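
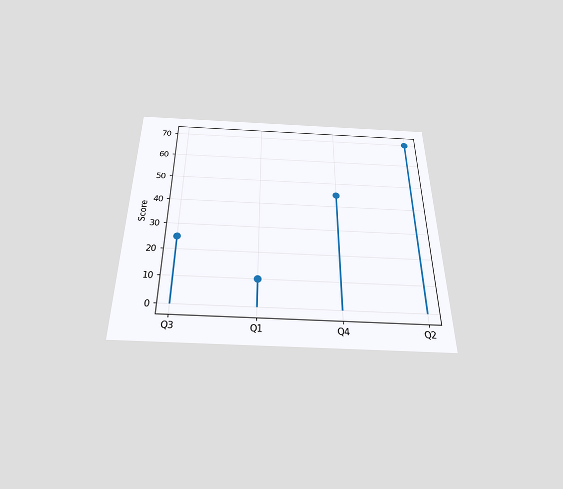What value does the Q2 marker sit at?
70

The chart is viewed slightly from below. The Q2 marker sits at 70.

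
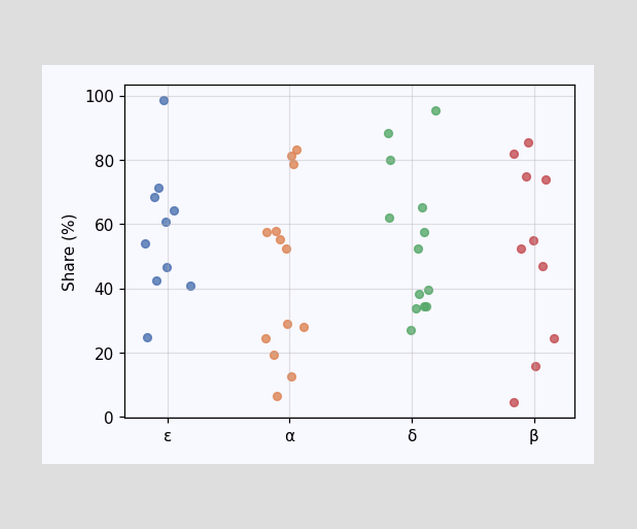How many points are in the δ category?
13

Counting the markers in the δ column gives 13.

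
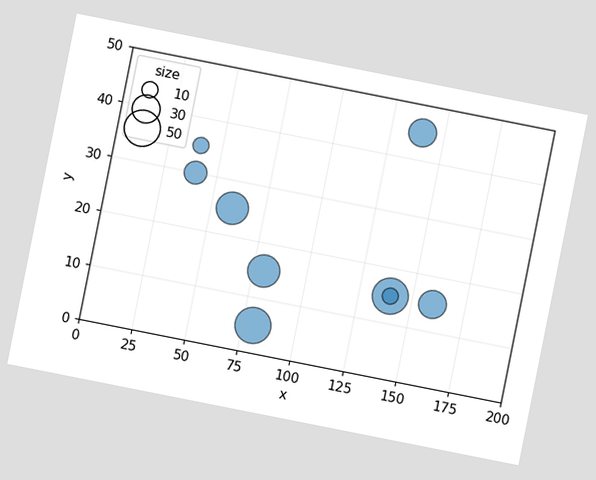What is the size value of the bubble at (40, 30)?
The chart is tilted about 11° clockwise. Matching the bubble at (40, 30) against the size legend gives 20.

20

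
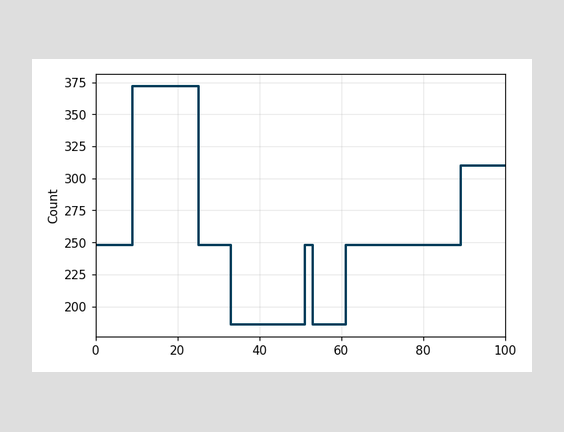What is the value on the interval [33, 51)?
186

On [33, 51) the step sits at 186.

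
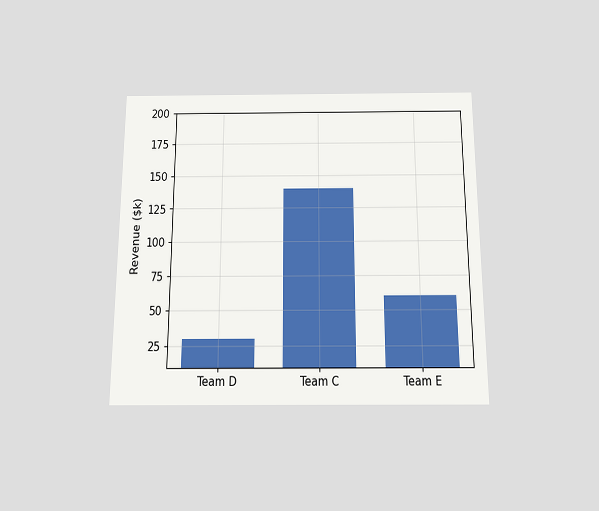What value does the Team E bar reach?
$60k

The chart is viewed slightly from below. Reading along the chart's y-axis, the Team E bar reaches $60k.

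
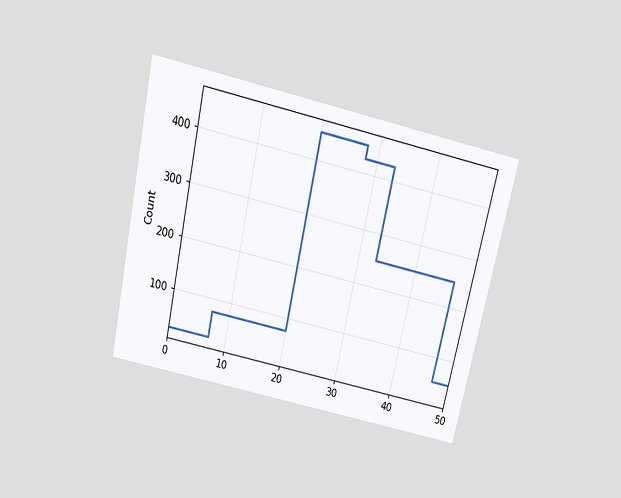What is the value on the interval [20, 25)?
The chart is tilted about 13° clockwise and viewed slightly from above. On [20, 25) the step sits at 450.

450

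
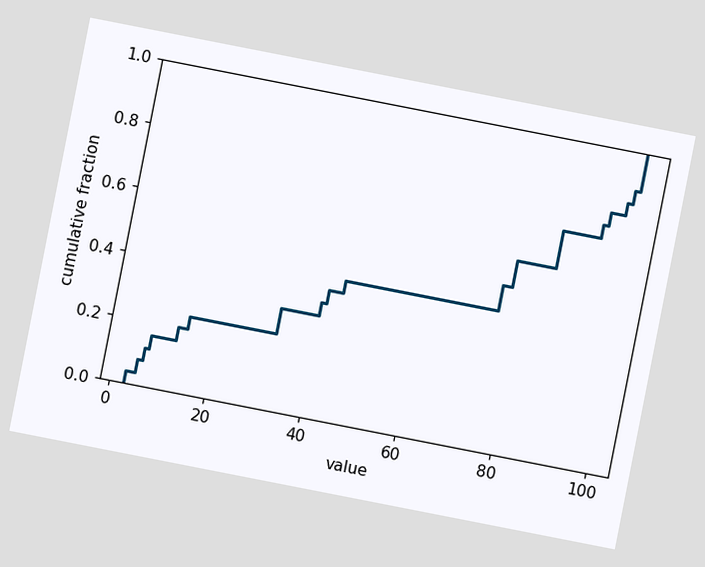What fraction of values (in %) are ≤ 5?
8%

The chart is tilted about 11° clockwise. At x=5 the ECDF step is at 8%.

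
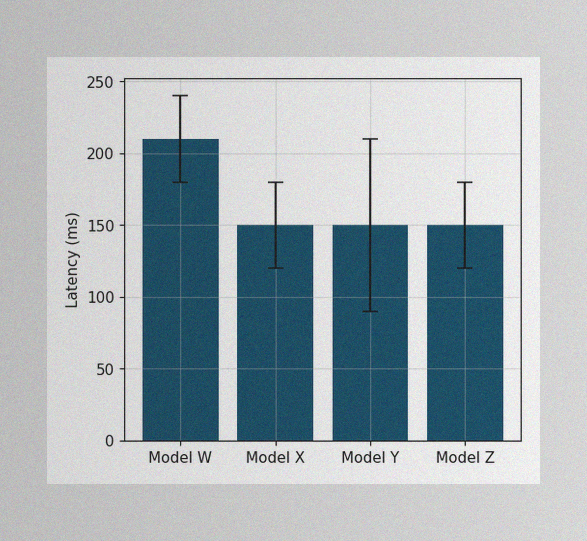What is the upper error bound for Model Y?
The image has some photo noise and uneven lighting. The Model Y bar's upper whisker reaches 210ms.

210ms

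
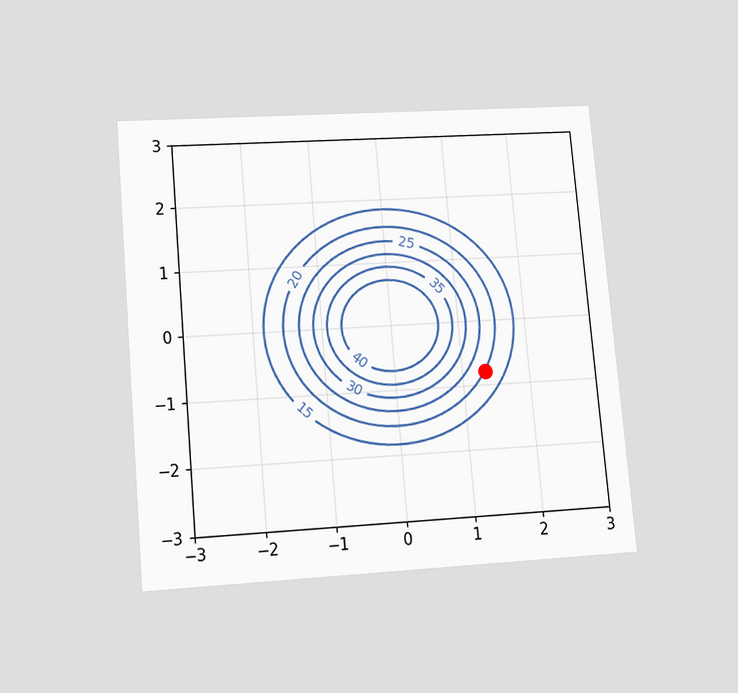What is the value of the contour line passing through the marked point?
20

The chart is tilted about 5° counter-clockwise and viewed slightly from below. The marked point sits on the contour labelled 20.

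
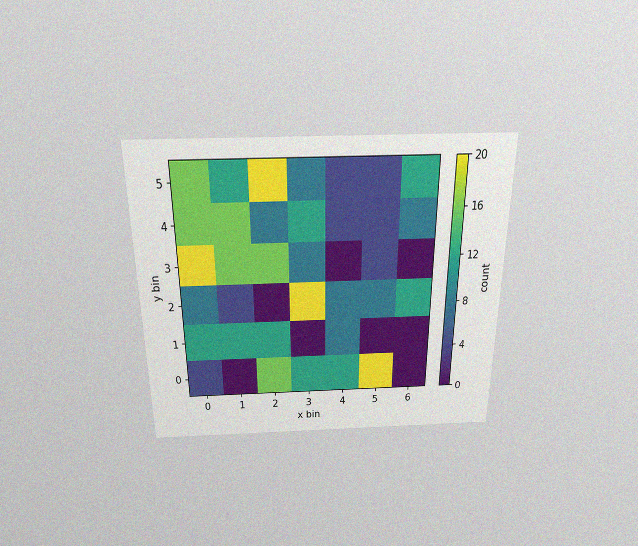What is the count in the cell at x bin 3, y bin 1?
The chart is viewed slightly from above, with some photo noise. Matching the cell (3, 1) against the colorbar gives 0.

0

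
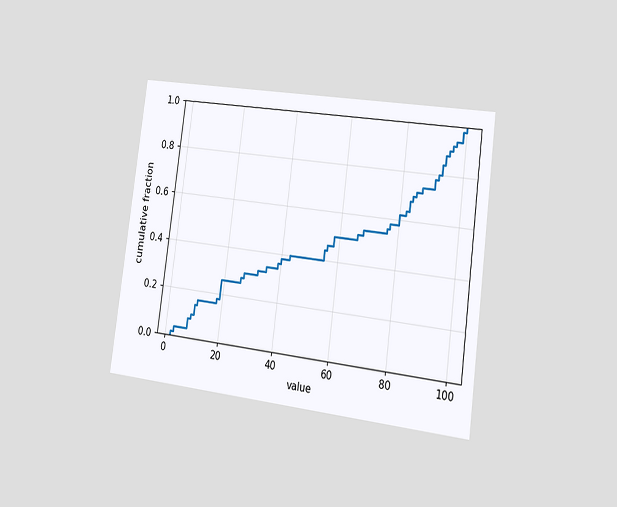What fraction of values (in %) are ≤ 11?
16%

The chart is tilted about 7° clockwise and viewed slightly from the right. At x=11 the ECDF step is at 16%.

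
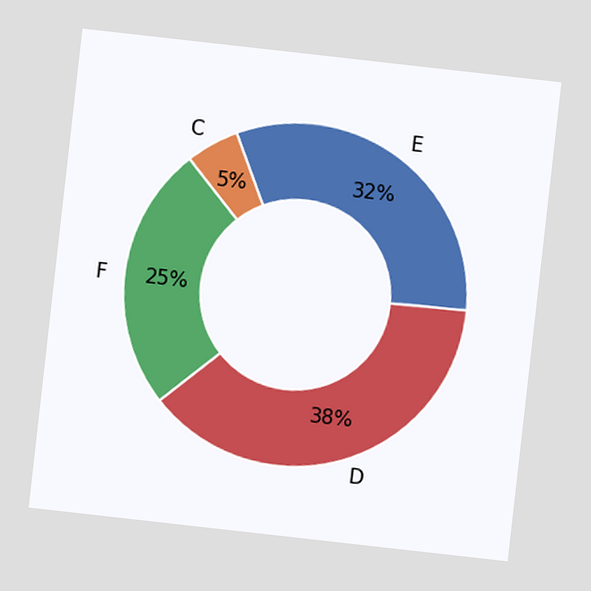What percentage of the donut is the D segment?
38%

The chart is tilted about 6° clockwise. The D segment takes up 38% of the ring.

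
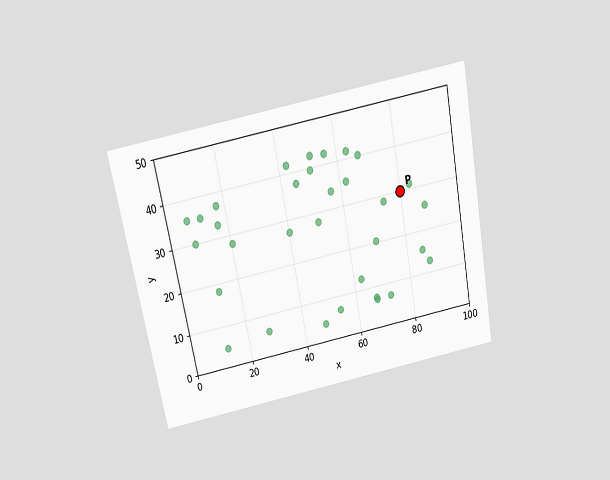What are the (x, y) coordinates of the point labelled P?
(80, 30)

The chart is tilted about 11° counter-clockwise and viewed slightly from above. Following the gridlines from P to each axis, P sits at (80, 30).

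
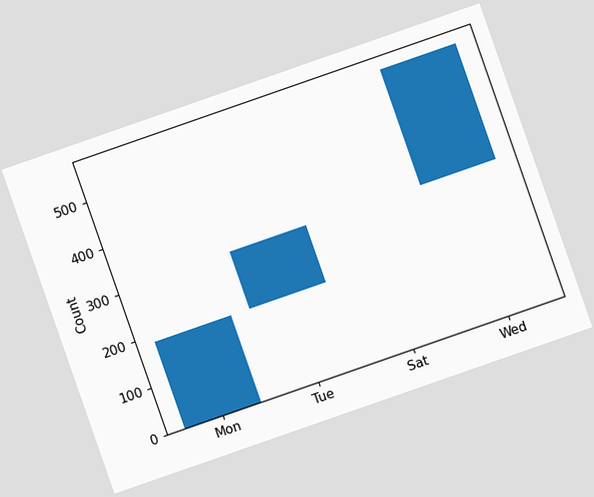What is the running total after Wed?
The chart is tilted about 19° counter-clockwise. After Wed the running total reaches 558.

558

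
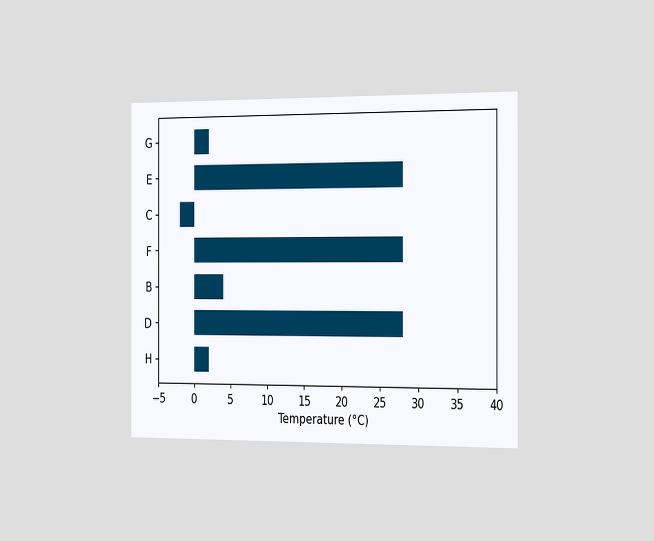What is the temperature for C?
The chart is viewed slightly from the right. Reading along the chart's x-axis, the C bar reaches -2°C.

-2°C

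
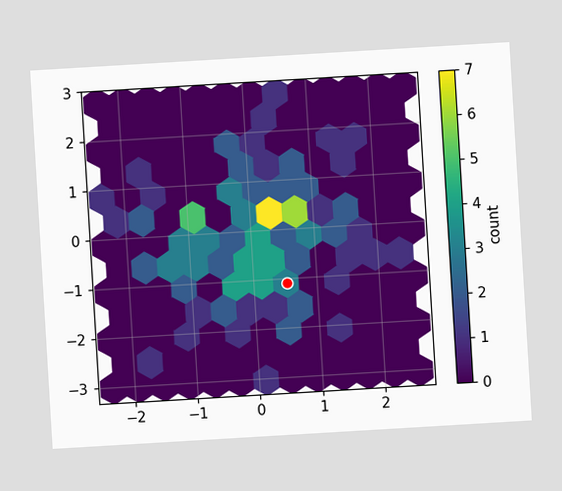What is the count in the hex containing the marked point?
3

The chart is tilted about 3° counter-clockwise. The marked hex reads 3 on the colorbar.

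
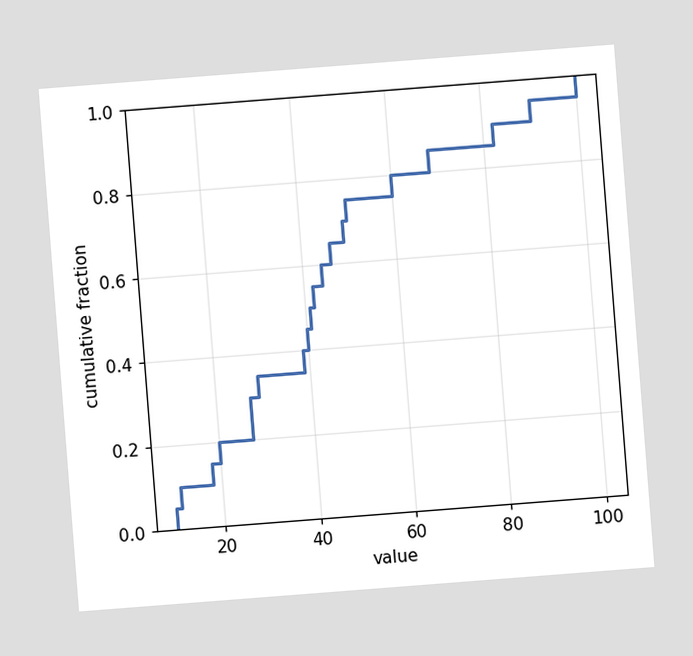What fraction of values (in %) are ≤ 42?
The chart is tilted about 4° counter-clockwise. At x=42 the ECDF step is at 55%.

55%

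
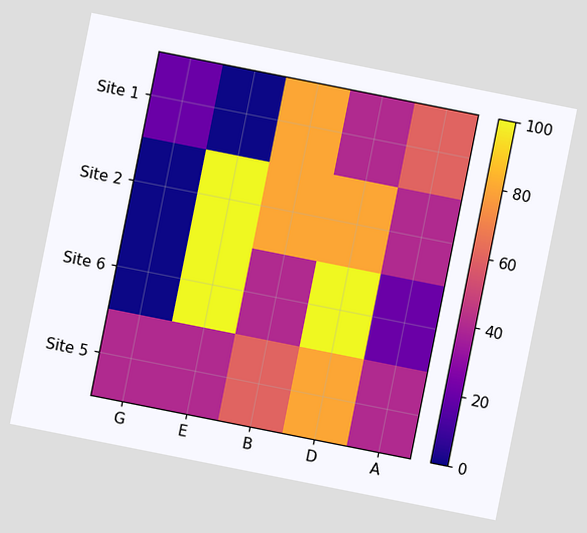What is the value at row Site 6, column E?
The chart is tilted about 11° clockwise. Matching cell (Site 6, E) against the colorbar gives 100.

100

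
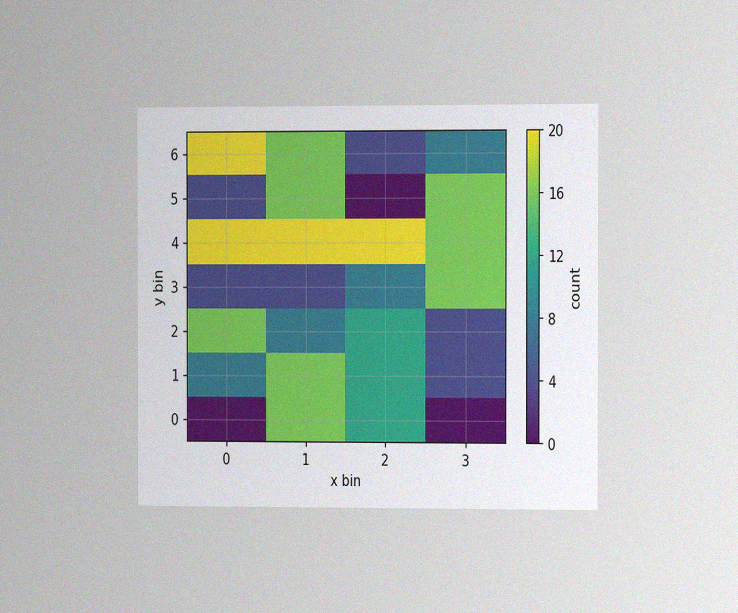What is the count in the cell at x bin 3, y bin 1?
4

The chart is viewed slightly from the right, with some photo noise. Matching the cell (3, 1) against the colorbar gives 4.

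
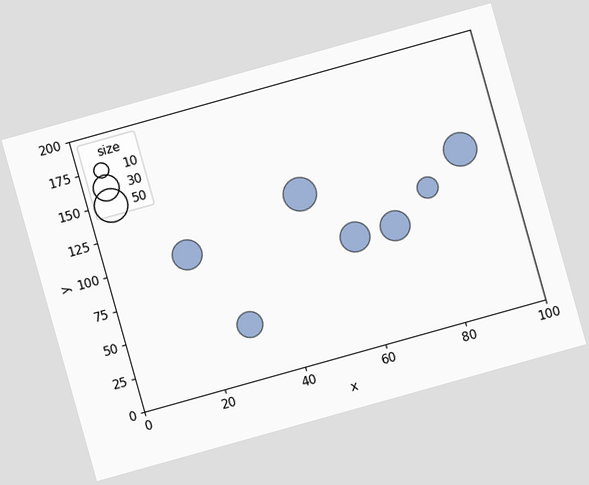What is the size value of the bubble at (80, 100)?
20

The chart is tilted about 16° counter-clockwise. Matching the bubble at (80, 100) against the size legend gives 20.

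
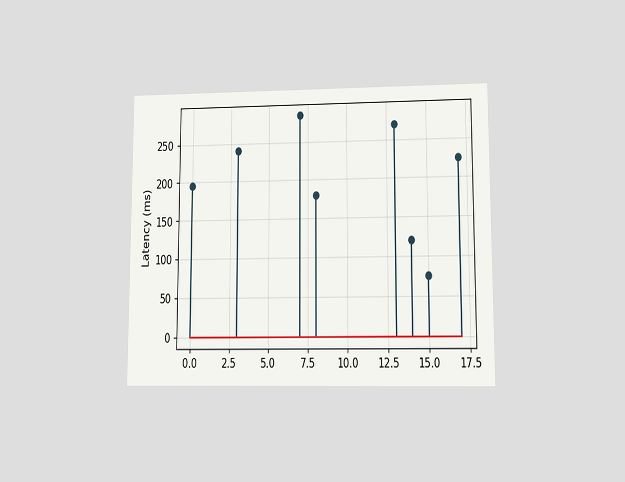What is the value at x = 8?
The chart is viewed at a slight angle. The stem at x=8 reaches 180ms.

180ms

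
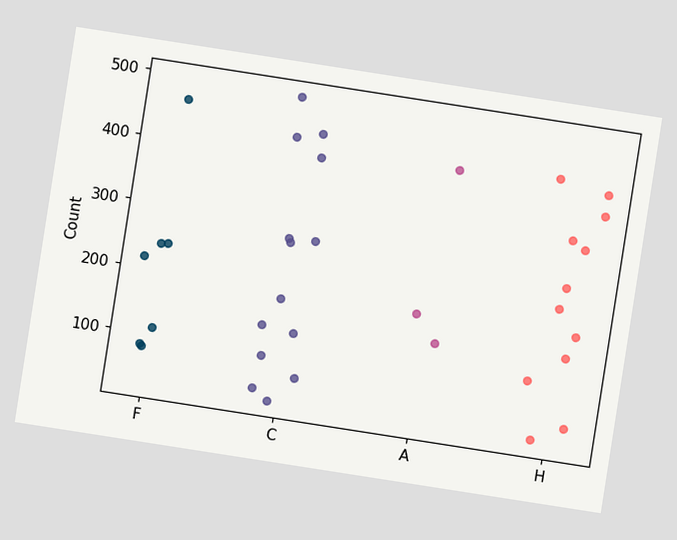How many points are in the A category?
The chart is tilted about 9° clockwise. Counting the markers in the A column gives 3.

3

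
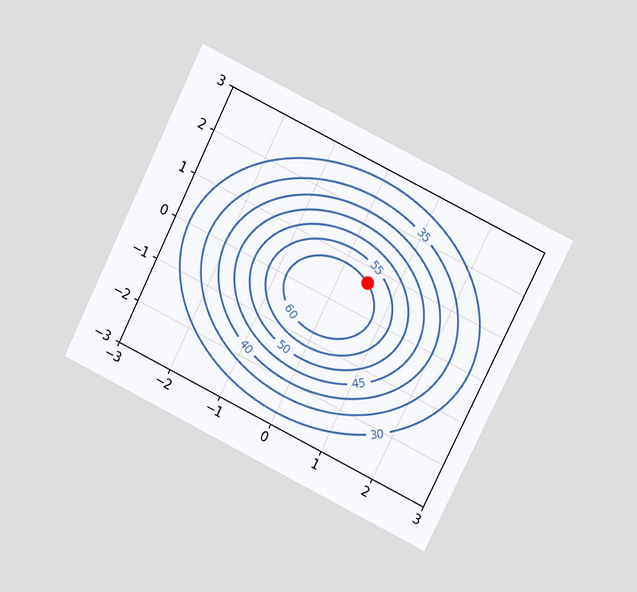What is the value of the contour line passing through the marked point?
The chart is tilted about 26° clockwise and viewed at a slight angle. The marked point sits on the contour labelled 60.

60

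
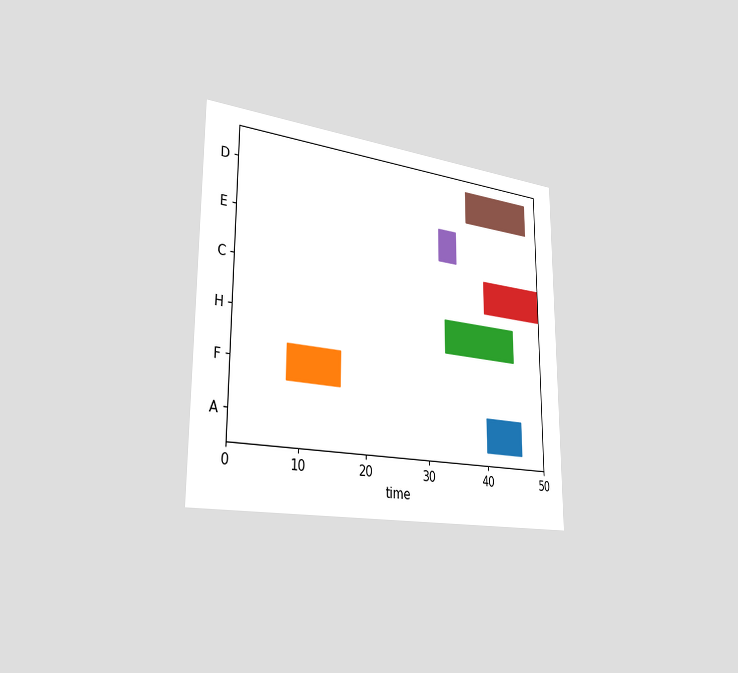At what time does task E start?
The chart is viewed slightly from the left. The E bar begins at t=32.

32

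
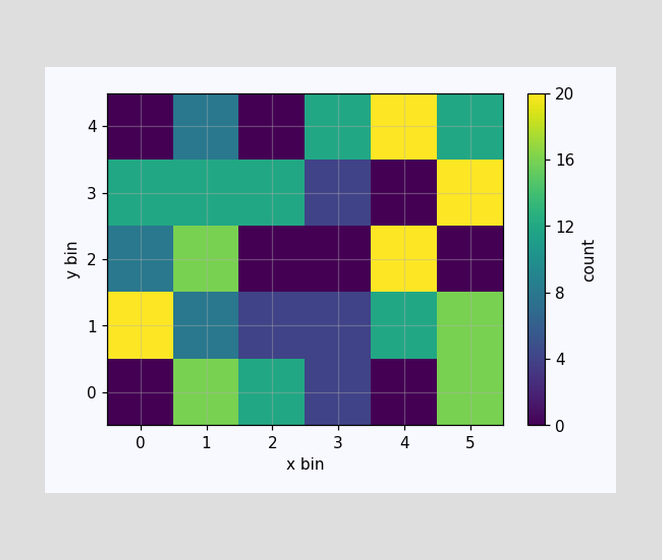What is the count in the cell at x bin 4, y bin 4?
20

Matching the cell (4, 4) against the colorbar gives 20.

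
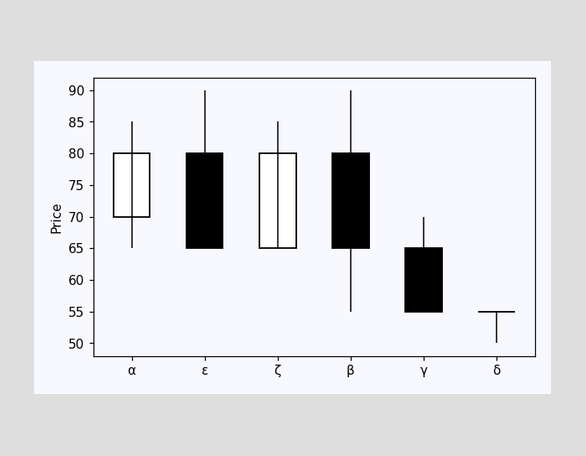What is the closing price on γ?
The γ candle closes at 55.

55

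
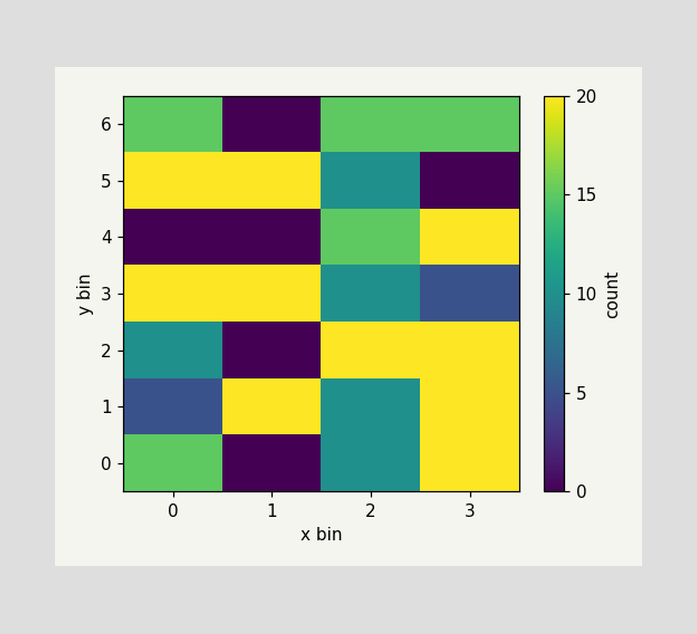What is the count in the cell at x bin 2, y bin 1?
10

Matching the cell (2, 1) against the colorbar gives 10.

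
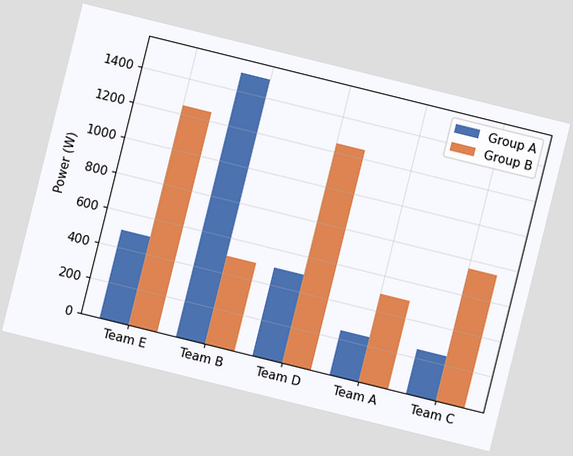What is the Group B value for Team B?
The chart is tilted about 14° clockwise. The Group B bar at Team B reaches 500W on the y-axis.

500W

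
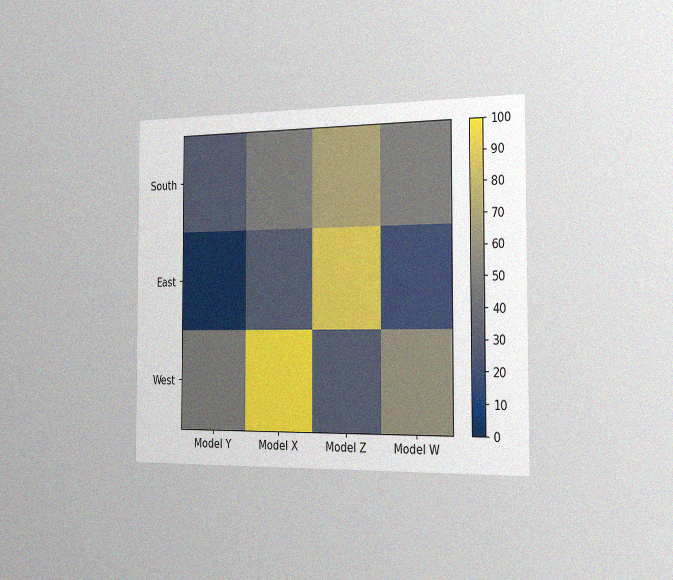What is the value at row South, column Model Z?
The chart is viewed slightly from the right, with some photo noise. Matching cell (South, Model Z) against the colorbar gives 70.

70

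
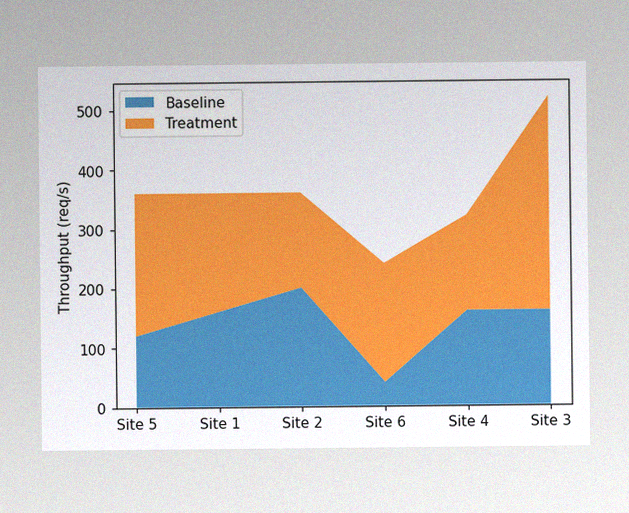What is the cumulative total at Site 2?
The image has some photo noise and uneven lighting. The stacked total at Site 2 reaches 360req/s.

360req/s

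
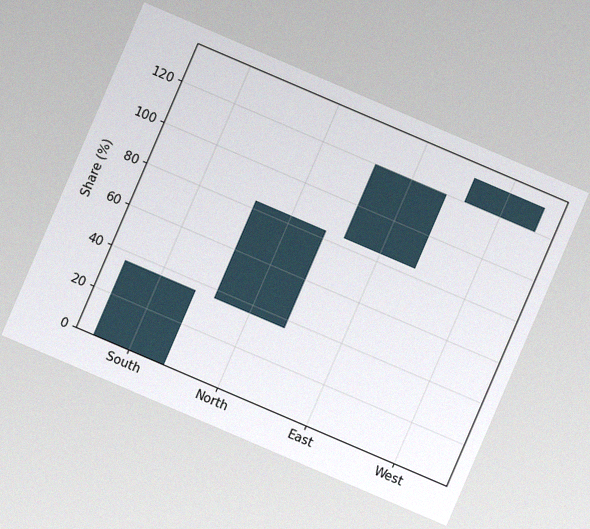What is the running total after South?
36%

The chart is tilted about 23° clockwise, with some photo noise. After South the running total reaches 36%.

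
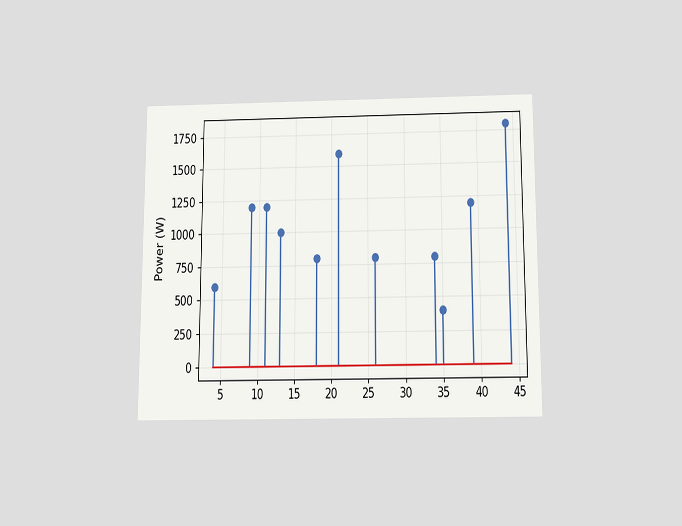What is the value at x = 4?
The chart is viewed slightly from below. The stem at x=4 reaches 600W.

600W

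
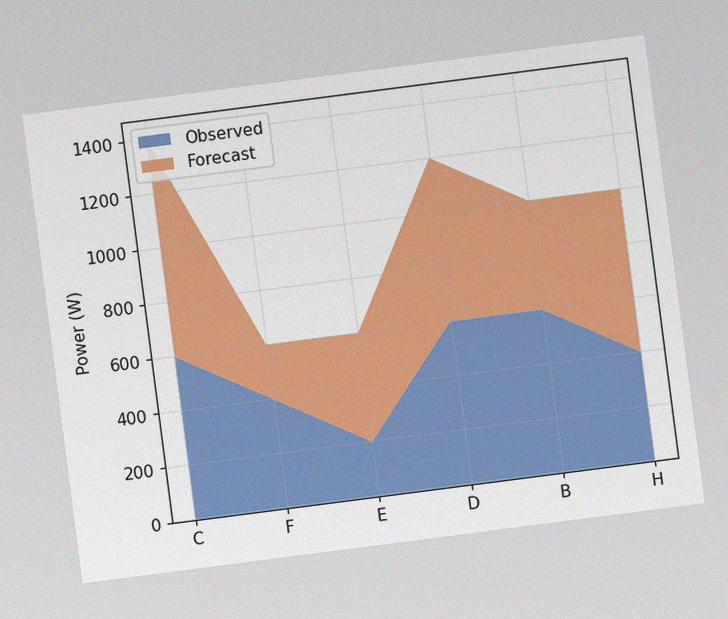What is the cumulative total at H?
The chart is tilted about 7° counter-clockwise, with some photo noise. The stacked total at H reaches 1000W.

1000W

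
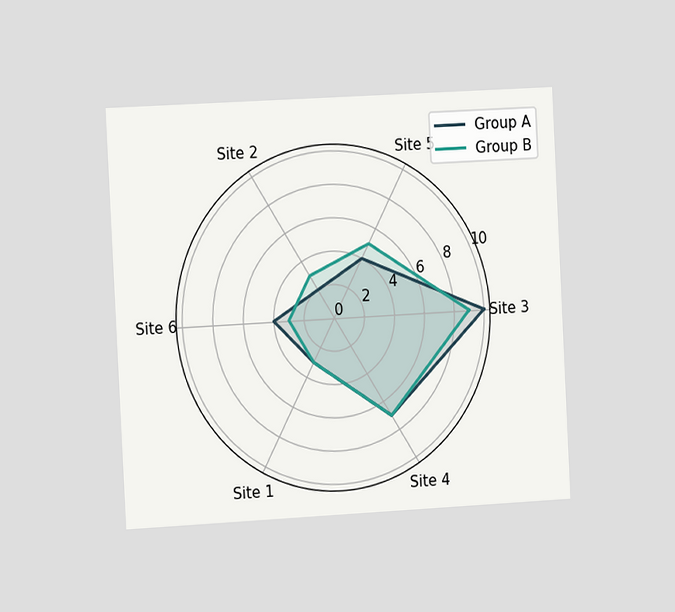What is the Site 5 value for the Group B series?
The chart is tilted about 3° counter-clockwise and viewed slightly from the left. On the Site 5 axis, Group B reaches 5.

5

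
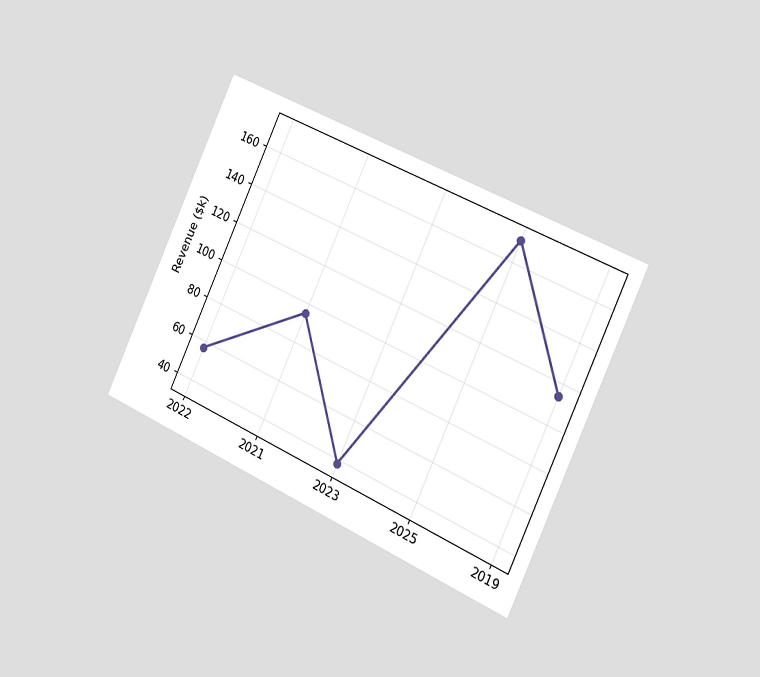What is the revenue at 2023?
The chart is tilted about 25° clockwise and viewed slightly from the right. At 2023, the line is at $38k.

$38k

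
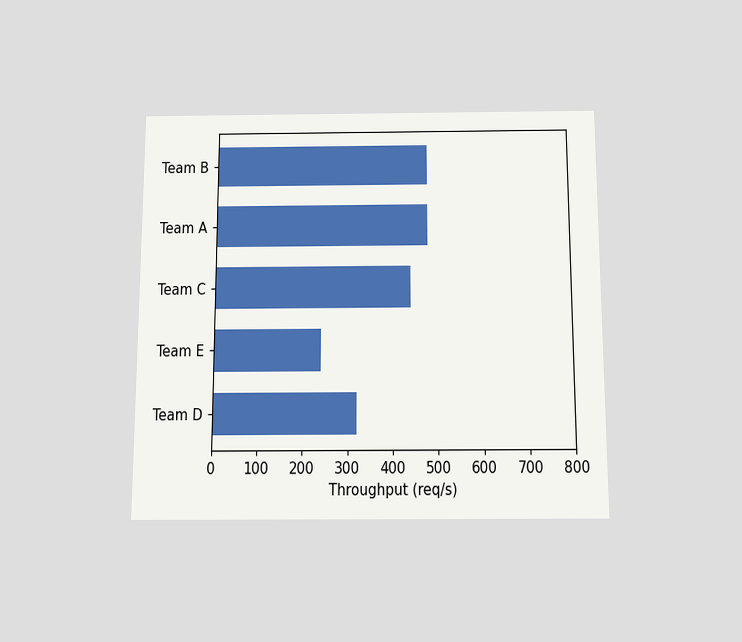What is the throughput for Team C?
The chart is viewed slightly from below. Reading along the chart's x-axis, the Team C bar reaches 440req/s.

440req/s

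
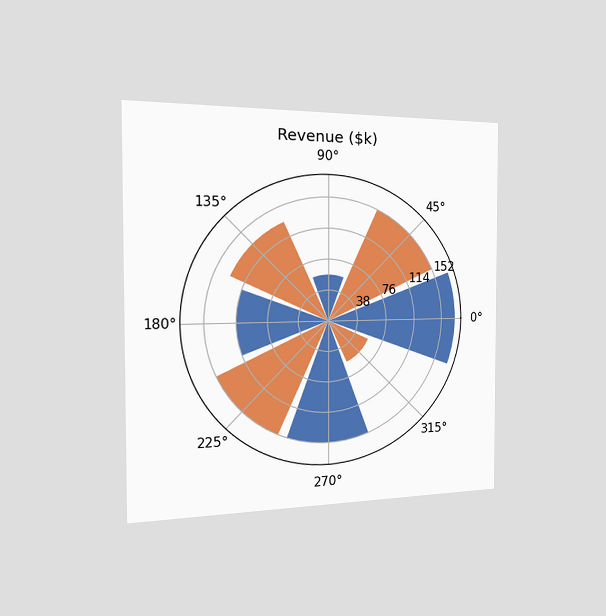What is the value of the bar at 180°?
The chart is viewed slightly from the left. The bar at 180° reaches $114k on the radial axis.

$114k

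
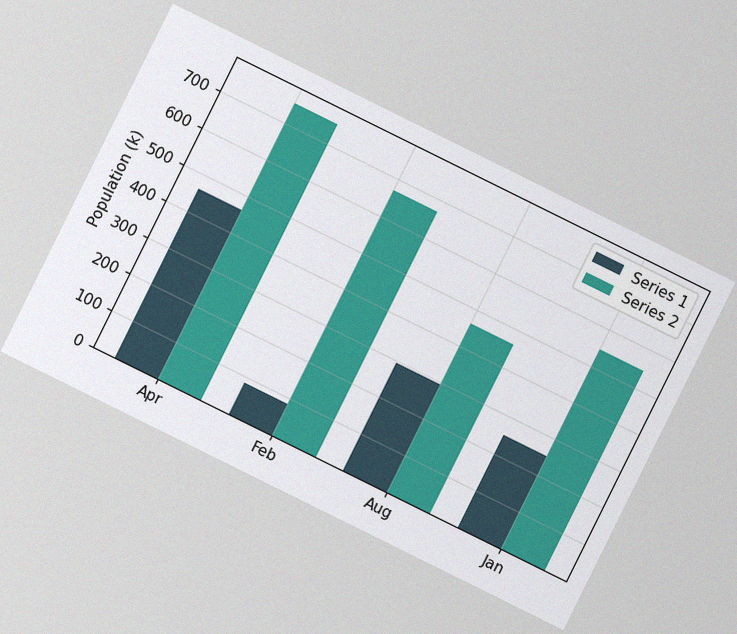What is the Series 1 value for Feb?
84k

The chart is tilted about 26° clockwise, with some photo noise. The Series 1 bar at Feb reaches 84k on the y-axis.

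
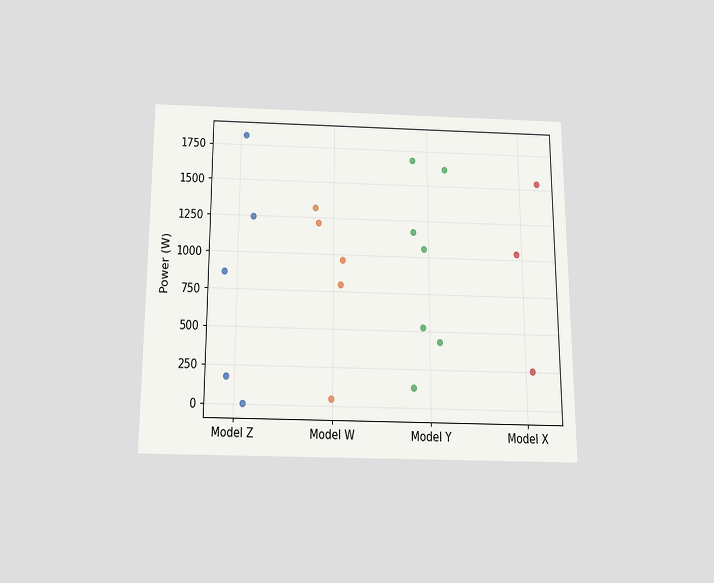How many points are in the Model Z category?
5

The chart is viewed slightly from below. Counting the markers in the Model Z column gives 5.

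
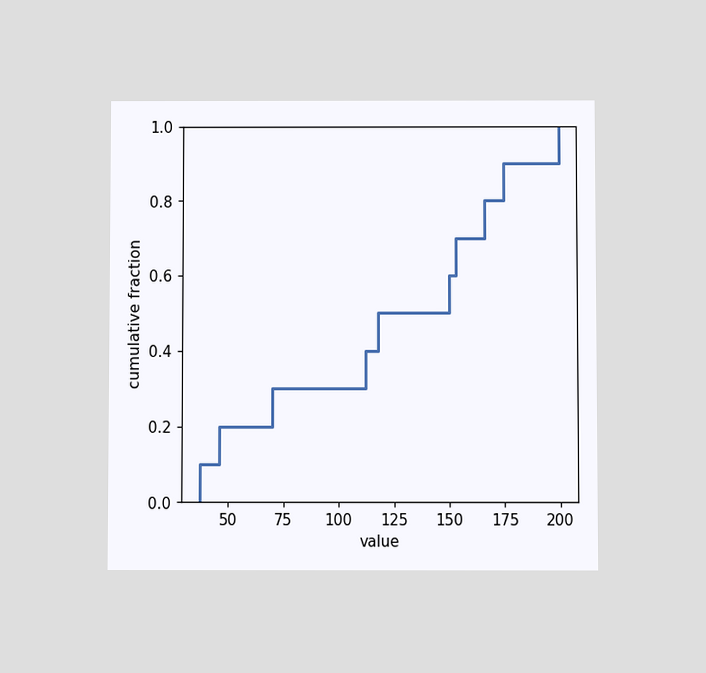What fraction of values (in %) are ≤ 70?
30%

The chart is viewed at a slight angle. At x=70 the ECDF step is at 30%.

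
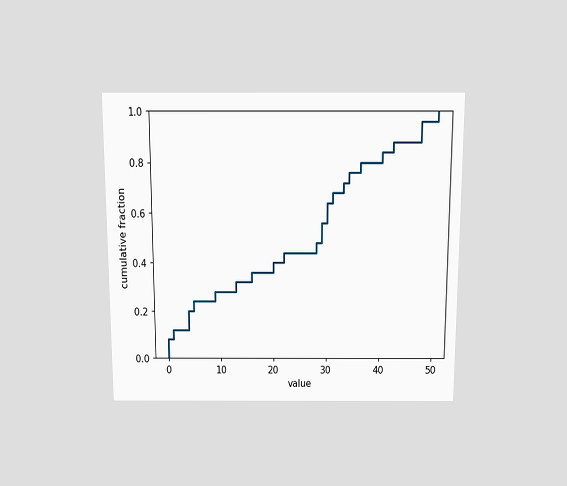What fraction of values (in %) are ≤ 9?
28%

The chart is viewed slightly from above. At x=9 the ECDF step is at 28%.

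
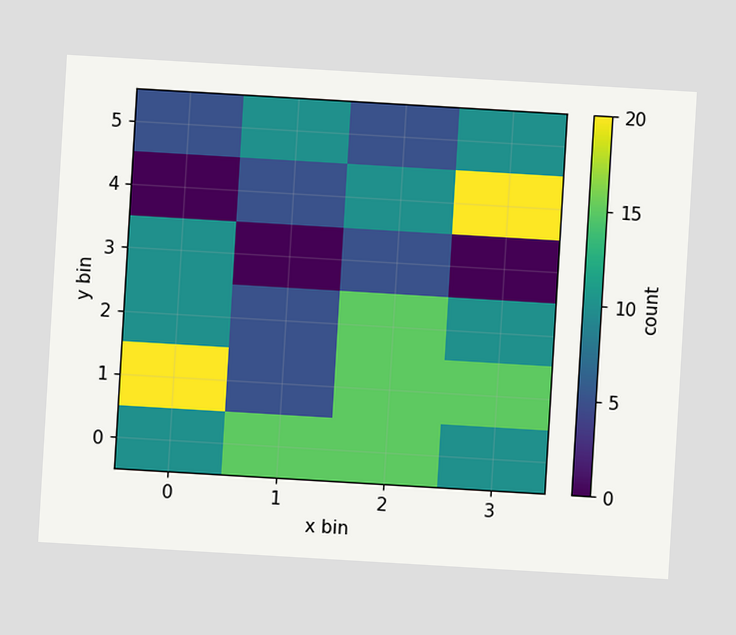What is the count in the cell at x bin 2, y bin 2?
15

The chart is tilted about 3° clockwise. Matching the cell (2, 2) against the colorbar gives 15.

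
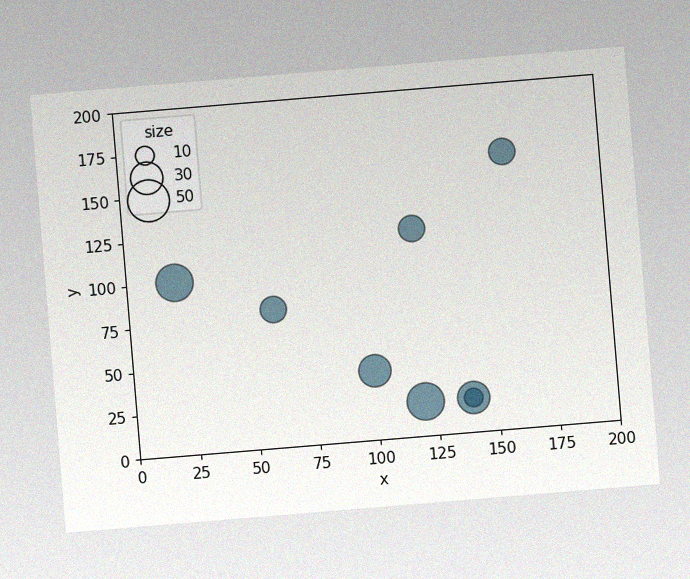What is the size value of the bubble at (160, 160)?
The chart is tilted about 5° counter-clockwise, with some photo noise. Matching the bubble at (160, 160) against the size legend gives 20.

20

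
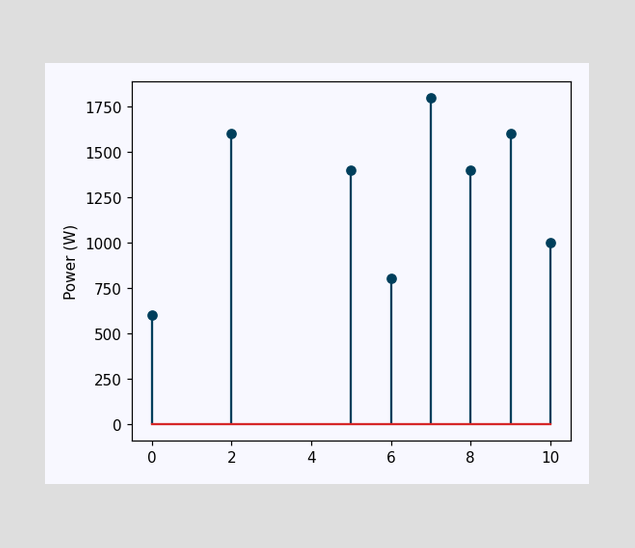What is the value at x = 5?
1400W

The stem at x=5 reaches 1400W.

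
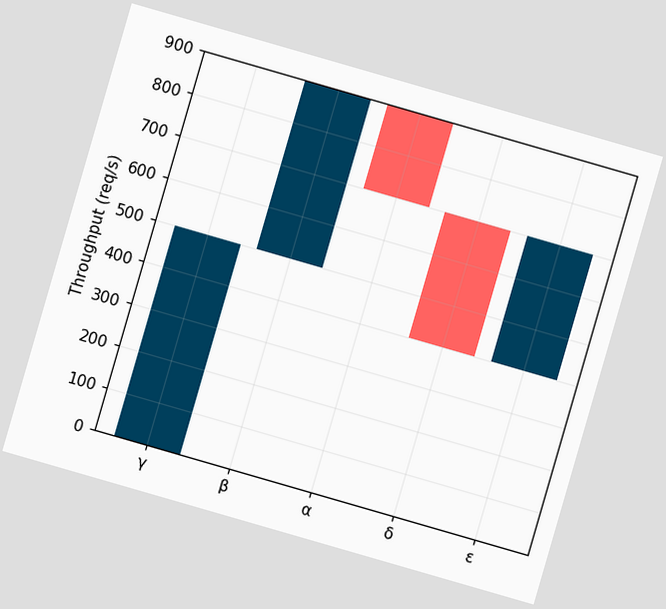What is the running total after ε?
700req/s

The chart is tilted about 16° clockwise. After ε the running total reaches 700req/s.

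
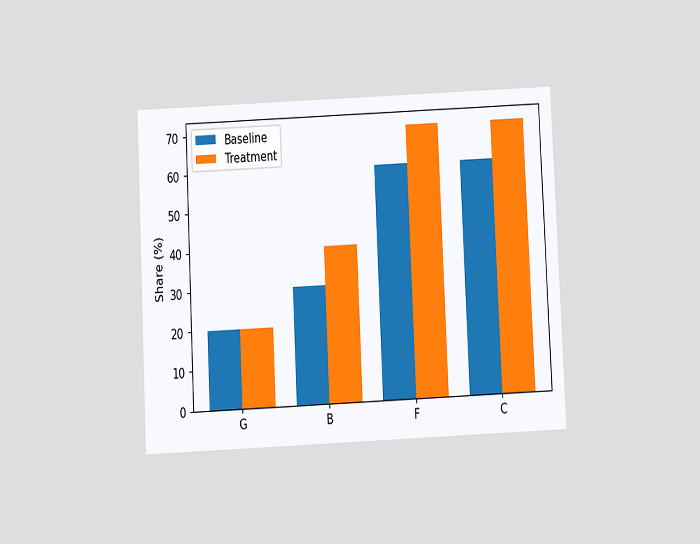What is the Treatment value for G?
The chart is tilted about 3° counter-clockwise and viewed slightly from below. The Treatment bar at G reaches 20% on the y-axis.

20%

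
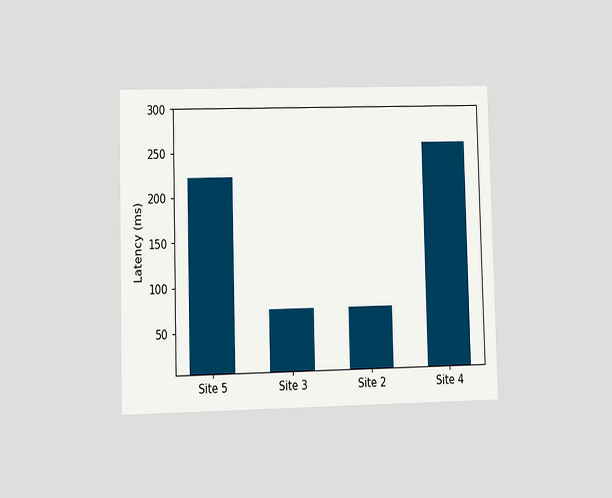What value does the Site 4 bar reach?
The chart is viewed at a slight angle. Reading along the chart's y-axis, the Site 4 bar reaches 259ms.

259ms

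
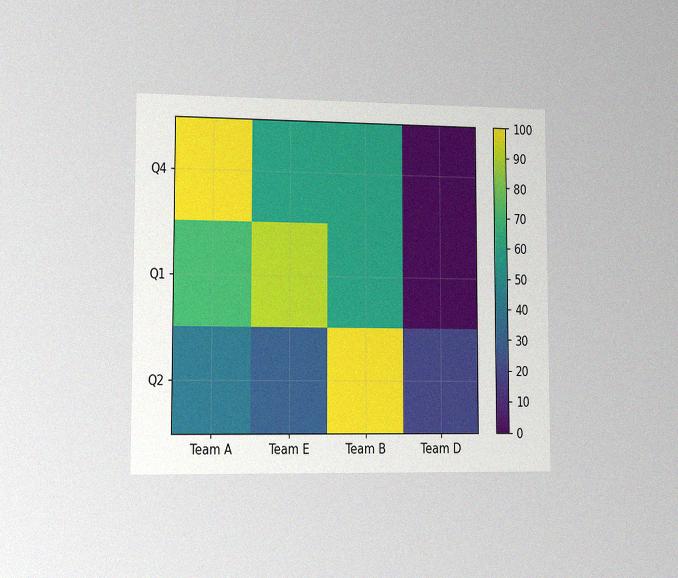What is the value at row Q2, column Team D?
The chart is viewed slightly from the left, with some photo noise. Matching cell (Q2, Team D) against the colorbar gives 20.

20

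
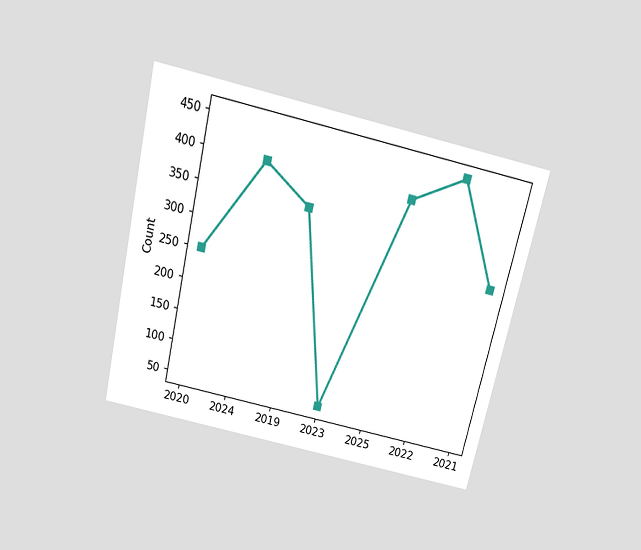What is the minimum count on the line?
50

The chart is tilted about 13° clockwise and viewed slightly from above. The lowest point is at 2023, and reading across to the y-axis gives 50.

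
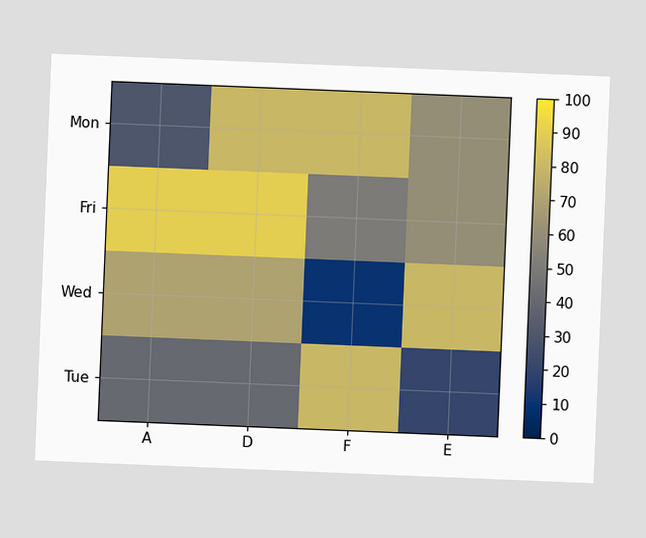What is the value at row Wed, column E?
The chart is tilted about 2° clockwise. Matching cell (Wed, E) against the colorbar gives 80.

80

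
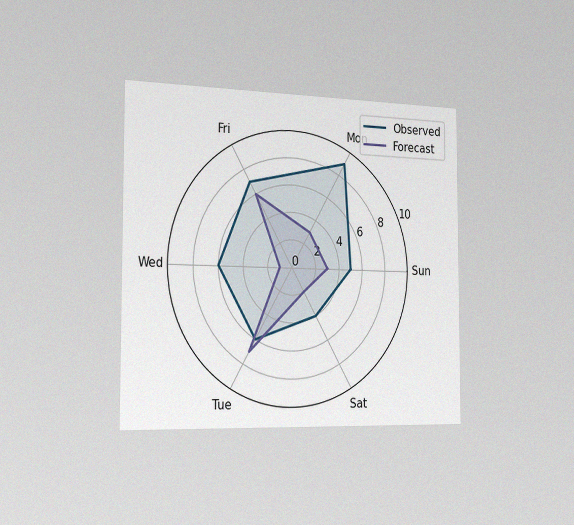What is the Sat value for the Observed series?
The chart is viewed slightly from the left, with some photo noise. On the Sat axis, Observed reaches 4.

4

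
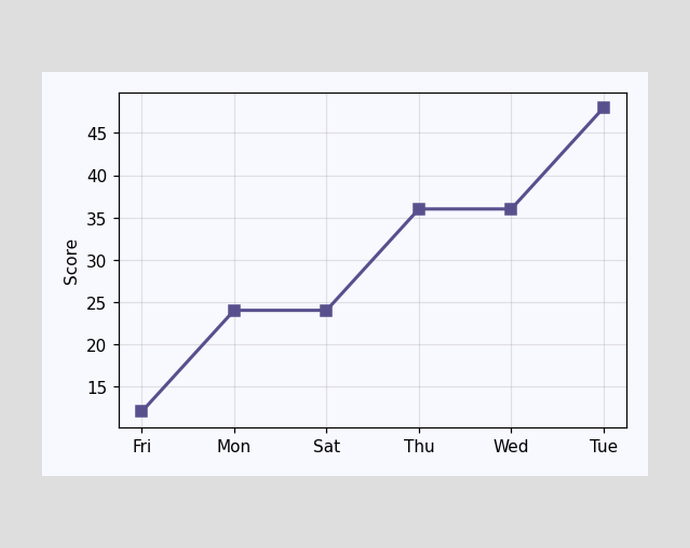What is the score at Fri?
12

At Fri, the line is at 12.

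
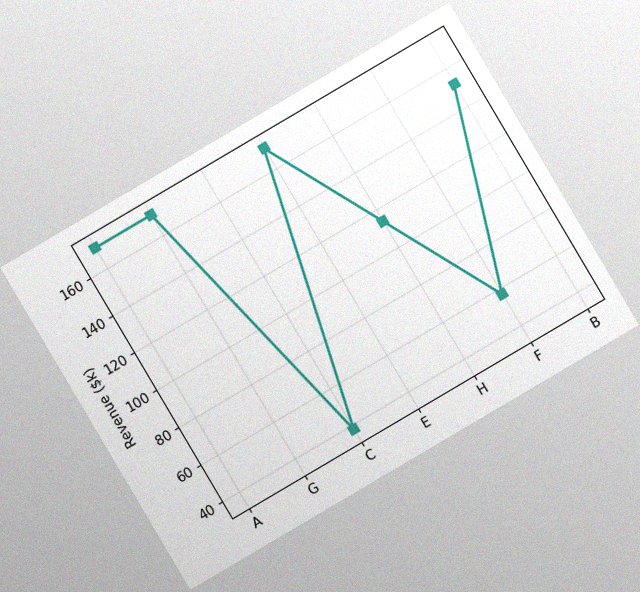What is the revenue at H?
$114k

The chart is tilted about 31° counter-clockwise, with some photo noise. At H, the line is at $114k.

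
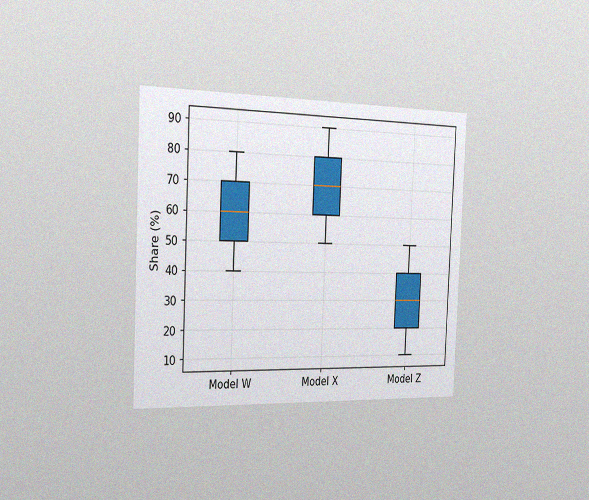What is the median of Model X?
The chart is tilted about 3° clockwise and viewed slightly from the left, with some photo noise. The median line in the Model X box sits at 70%.

70%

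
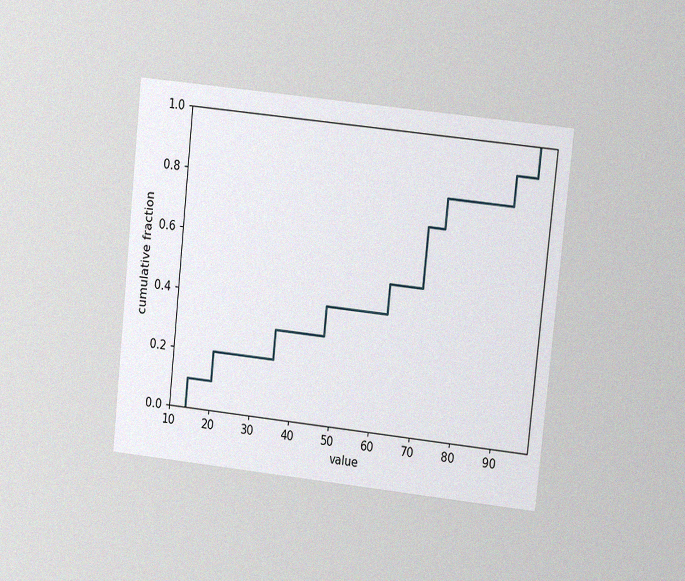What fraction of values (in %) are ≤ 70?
70%

The chart is tilted about 6° clockwise and viewed at a slight angle, with some photo noise. At x=70 the ECDF step is at 70%.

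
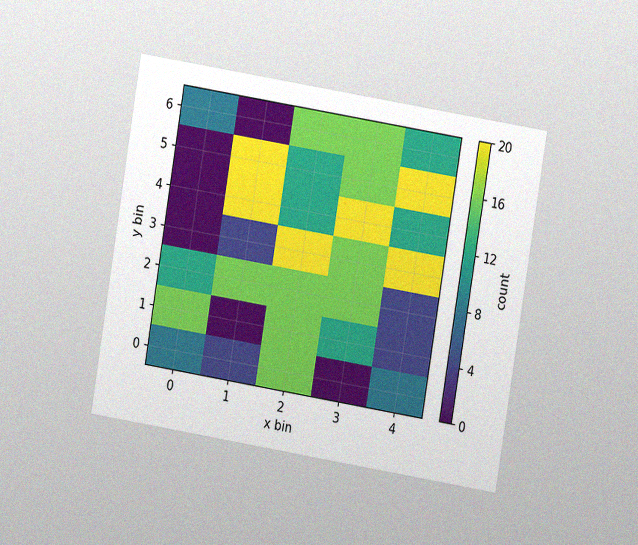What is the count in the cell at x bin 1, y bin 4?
The chart is tilted about 9° clockwise and viewed at a slight angle, with some photo noise. Matching the cell (1, 4) against the colorbar gives 20.

20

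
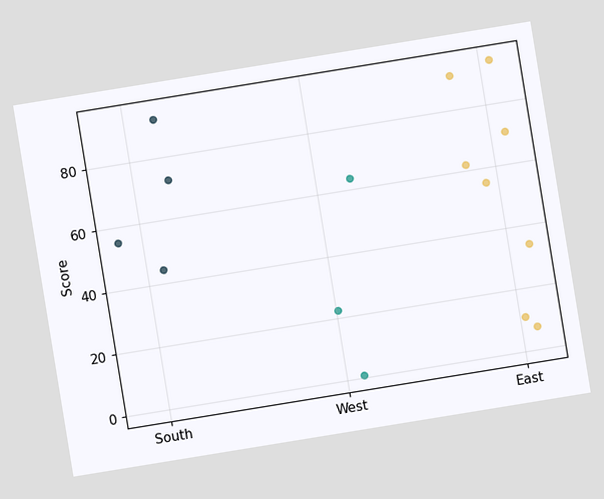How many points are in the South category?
The chart is tilted about 9° counter-clockwise. Counting the markers in the South column gives 4.

4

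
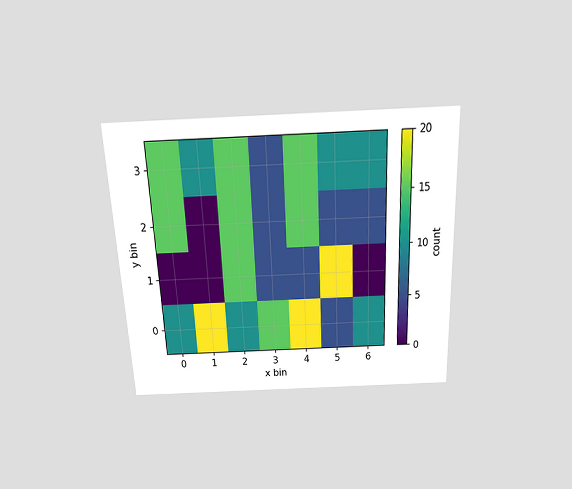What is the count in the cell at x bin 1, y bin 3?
10

The chart is tilted about 2° counter-clockwise and viewed slightly from above. Matching the cell (1, 3) against the colorbar gives 10.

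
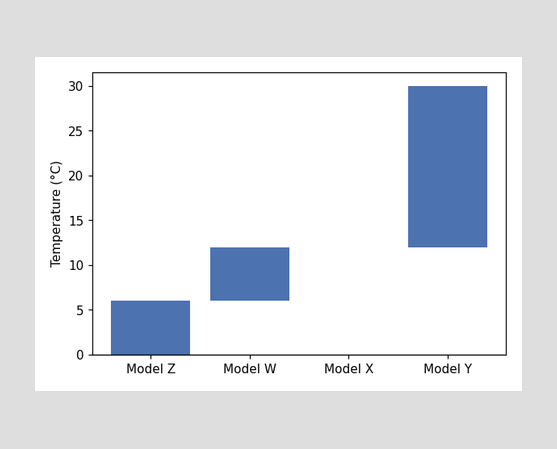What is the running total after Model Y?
30°C

After Model Y the running total reaches 30°C.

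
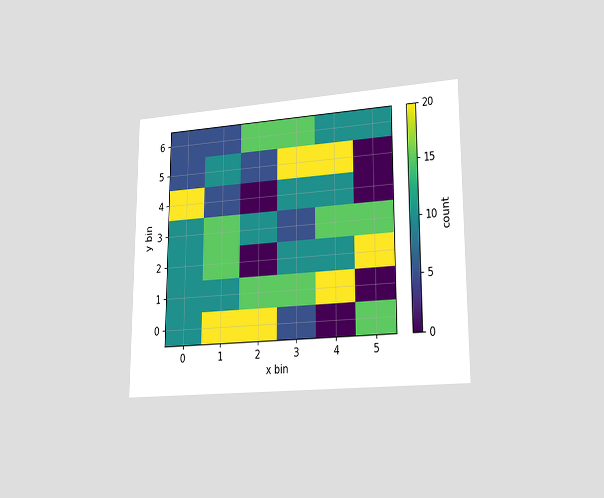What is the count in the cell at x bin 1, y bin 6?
The chart is viewed slightly from the right. Matching the cell (1, 6) against the colorbar gives 5.

5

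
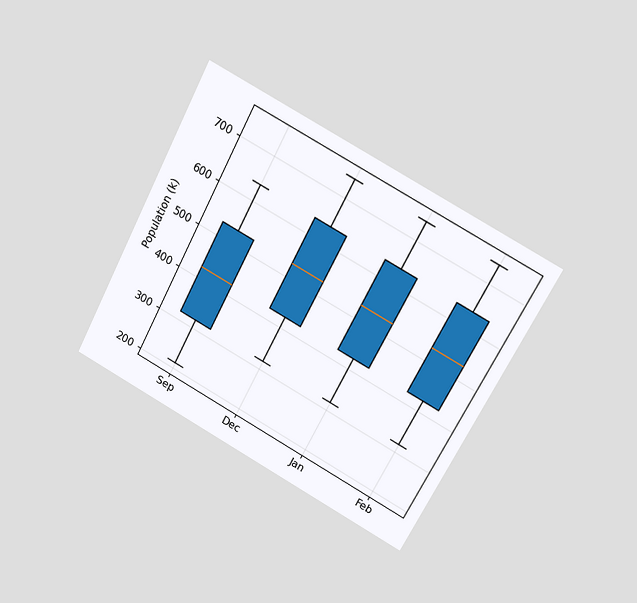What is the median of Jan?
The chart is tilted about 28° clockwise and viewed at a slight angle. The median line in the Jan box sits at 530k.

530k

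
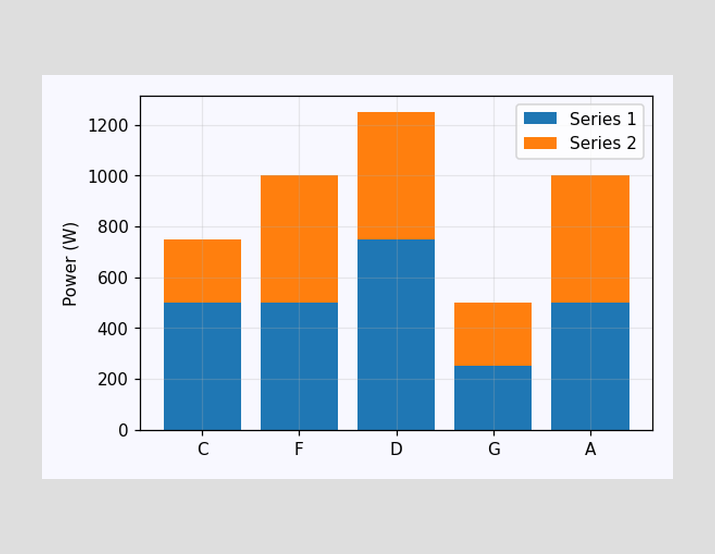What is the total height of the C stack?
The C stack's top reaches 750W on the y-axis.

750W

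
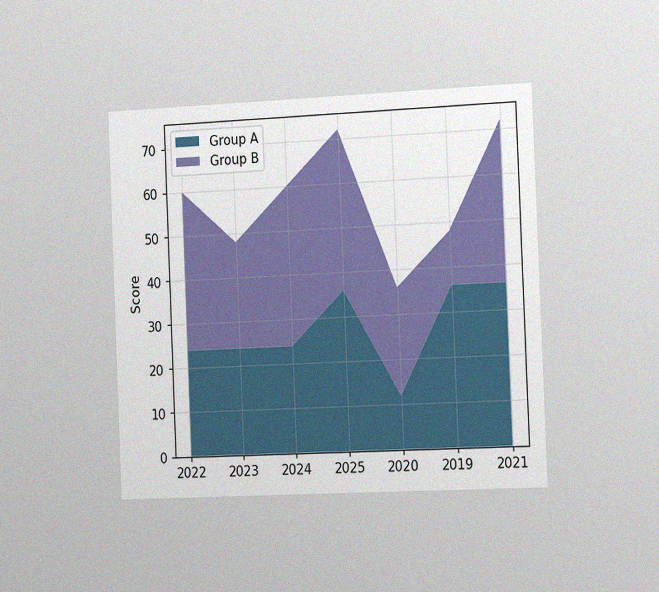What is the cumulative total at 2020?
The chart is tilted about 2° counter-clockwise and viewed slightly from the right, with some photo noise. The stacked total at 2020 reaches 36.

36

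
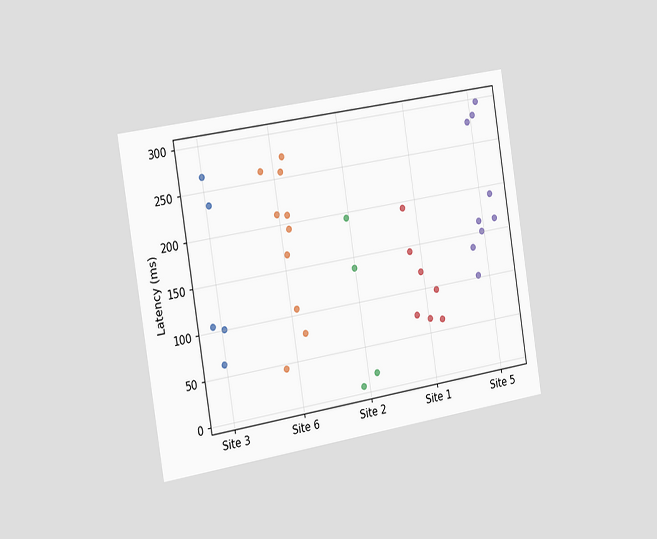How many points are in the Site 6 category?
10

The chart is tilted about 9° counter-clockwise and viewed slightly from the left. Counting the markers in the Site 6 column gives 10.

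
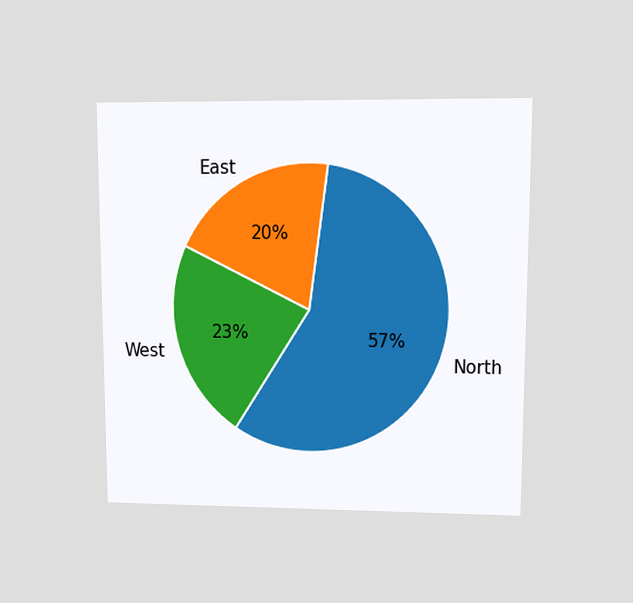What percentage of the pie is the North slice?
The chart is viewed at a slight angle. The North slice takes up 57% of the pie.

57%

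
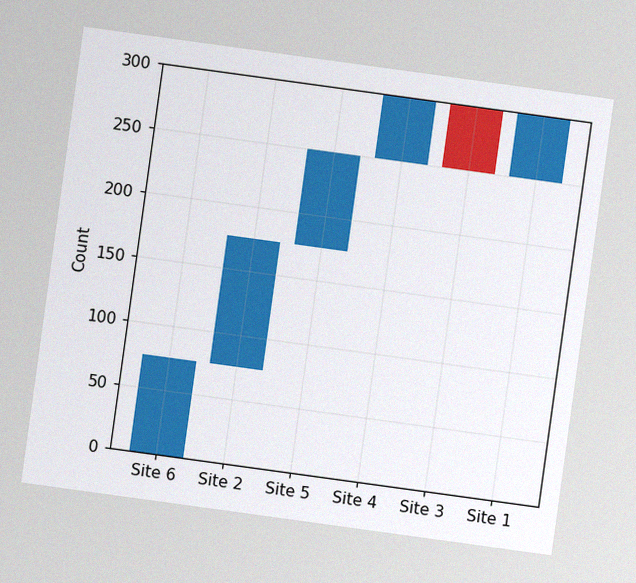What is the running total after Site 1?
300

The chart is tilted about 8° clockwise, with some photo noise. After Site 1 the running total reaches 300.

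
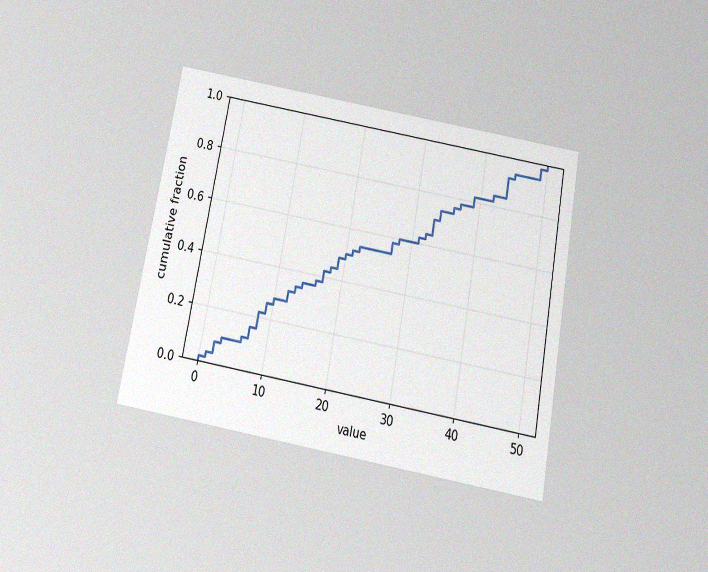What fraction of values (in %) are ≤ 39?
The chart is tilted about 10° clockwise and viewed slightly from below, with some photo noise. At x=39 the ECDF step is at 82%.

82%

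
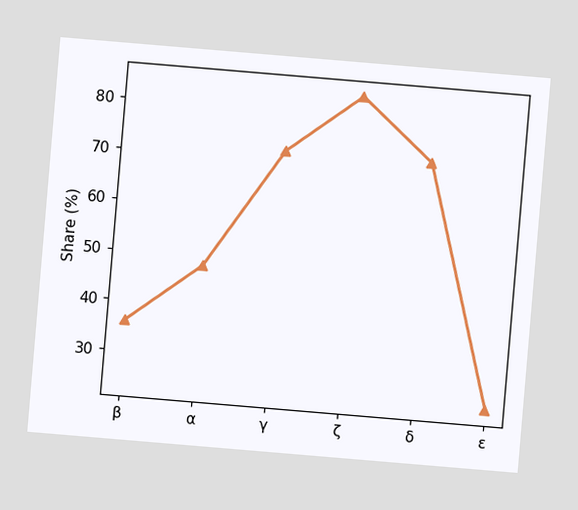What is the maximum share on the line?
84%

The chart is tilted about 5° clockwise. The highest point is at ζ, and reading across to the y-axis gives 84%.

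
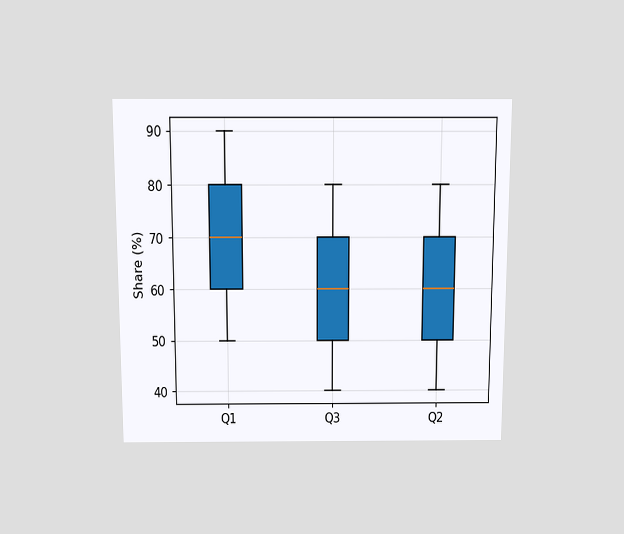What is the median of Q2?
60%

The chart is viewed slightly from above. The median line in the Q2 box sits at 60%.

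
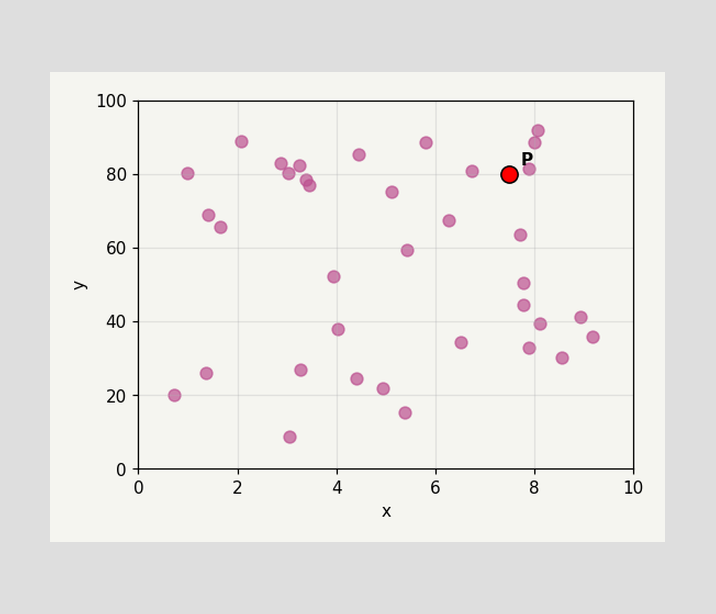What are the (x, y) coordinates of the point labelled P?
(7.5, 80)

Following the gridlines from P to each axis, P sits at (7.5, 80).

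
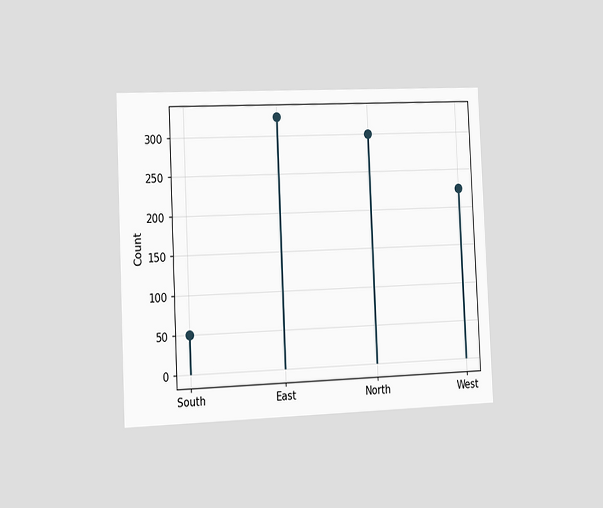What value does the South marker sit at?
50

The chart is tilted about 3° counter-clockwise and viewed slightly from the left. The South marker sits at 50.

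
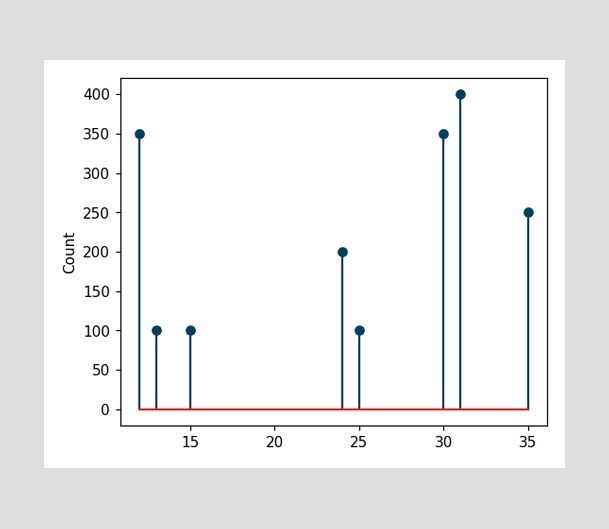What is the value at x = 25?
The stem at x=25 reaches 100.

100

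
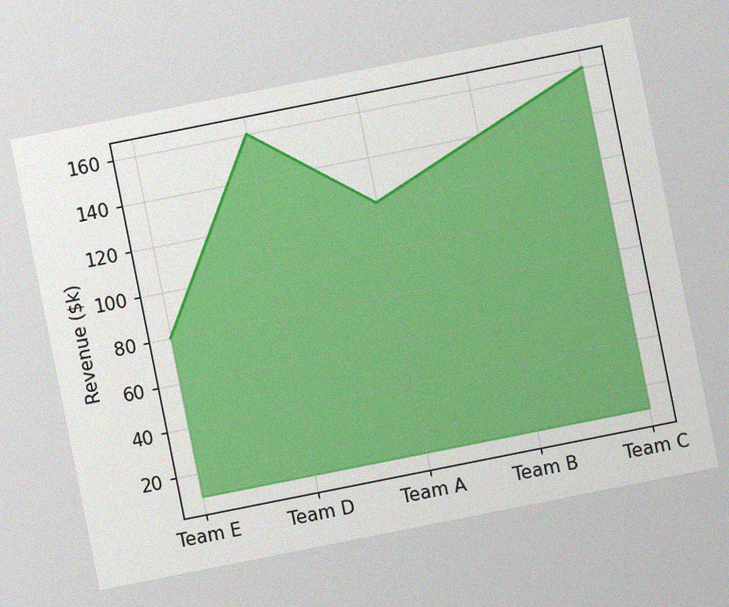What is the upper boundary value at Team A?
$120k

The chart is tilted about 11° counter-clockwise, with some photo noise. At Team A the upper boundary is at $120k.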